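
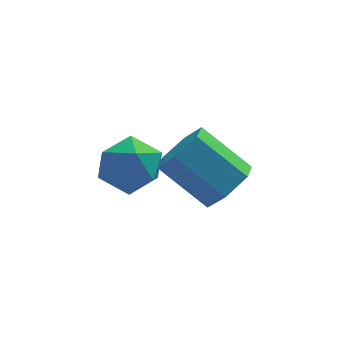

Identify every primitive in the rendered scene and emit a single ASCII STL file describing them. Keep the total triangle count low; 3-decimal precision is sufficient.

solid 
facet normal -0.650 0.546 -0.528
outer loop
vertex -1.244 0.337 -1.681
vertex -2.043 -0.167 -1.218
vertex -1.655 0.711 -0.788
endloop
endfacet
facet normal -0.051 0.912 -0.406
outer loop
vertex -1.244 0.337 -1.681
vertex -1.655 0.711 -0.788
vertex -0.612 0.708 -0.927
endloop
endfacet
facet normal 0.493 0.542 -0.680
outer loop
vertex -1.244 0.337 -1.681
vertex -0.612 0.708 -0.927
vertex -0.356 -0.172 -1.443
endloop
endfacet
facet normal 0.230 -0.054 -0.972
outer loop
vertex -1.244 0.337 -1.681
vertex -0.356 -0.172 -1.443
vertex -1.24 -0.713 -1.622
endloop
endfacet
facet normal -0.476 -0.051 -0.878
outer loop
vertex -1.244 0.337 -1.681
vertex -1.24 -0.713 -1.622
vertex -2.043 -0.167 -1.218
endloop
endfacet
facet normal 0.043 0.953 0.301
outer loop
vertex -0.612 0.708 -0.927
vertex -1.655 0.711 -0.788
vertex -1.02 0.433 0.002
endloop
endfacet
facet normal -0.928 0.359 0.103
outer loop
vertex -1.655 0.711 -0.788
vertex -2.043 -0.167 -1.218
vertex -1.904 -0.108 -0.177
endloop
endfacet
facet normal -0.646 -0.607 -0.463
outer loop
vertex -2.043 -0.167 -1.218
vertex -1.24 -0.713 -1.622
vertex -1.648 -0.988 -0.693
endloop
endfacet
facet normal 0.498 -0.611 -0.615
outer loop
vertex -1.24 -0.713 -1.622
vertex -0.356 -0.172 -1.443
vertex -0.605 -0.991 -0.832
endloop
endfacet
facet normal 0.925 0.353 -0.143
outer loop
vertex -0.356 -0.172 -1.443
vertex -0.612 0.708 -0.927
vertex -0.217 -0.113 -0.402
endloop
endfacet
facet normal -0.230 0.054 0.972
outer loop
vertex -1.016 -0.617 0.061
vertex -1.02 0.433 0.002
vertex -1.904 -0.108 -0.177
endloop
endfacet
facet normal -0.493 -0.542 0.680
outer loop
vertex -1.016 -0.617 0.061
vertex -1.904 -0.108 -0.177
vertex -1.648 -0.988 -0.693
endloop
endfacet
facet normal 0.051 -0.912 0.406
outer loop
vertex -1.016 -0.617 0.061
vertex -1.648 -0.988 -0.693
vertex -0.605 -0.991 -0.832
endloop
endfacet
facet normal 0.650 -0.546 0.528
outer loop
vertex -1.016 -0.617 0.061
vertex -0.605 -0.991 -0.832
vertex -0.217 -0.113 -0.402
endloop
endfacet
facet normal 0.476 0.051 0.878
outer loop
vertex -1.016 -0.617 0.061
vertex -0.217 -0.113 -0.402
vertex -1.02 0.433 0.002
endloop
endfacet
facet normal -0.498 0.611 0.615
outer loop
vertex -1.904 -0.108 -0.177
vertex -1.02 0.433 0.002
vertex -1.655 0.711 -0.788
endloop
endfacet
facet normal -0.925 -0.353 0.143
outer loop
vertex -1.648 -0.988 -0.693
vertex -1.904 -0.108 -0.177
vertex -2.043 -0.167 -1.218
endloop
endfacet
facet normal -0.043 -0.953 -0.301
outer loop
vertex -0.605 -0.991 -0.832
vertex -1.648 -0.988 -0.693
vertex -1.24 -0.713 -1.622
endloop
endfacet
facet normal 0.928 -0.359 -0.103
outer loop
vertex -0.217 -0.113 -0.402
vertex -0.605 -0.991 -0.832
vertex -0.356 -0.172 -1.443
endloop
endfacet
facet normal 0.646 0.607 0.463
outer loop
vertex -1.02 0.433 0.002
vertex -0.217 -0.113 -0.402
vertex -0.612 0.708 -0.927
endloop
endfacet
facet normal 0.655 -0.437 -0.616
outer loop
vertex 2.849 2.239 -3.361
vertex 2.098 1.771 -3.827
vertex 2.4 2.67 -4.144
endloop
endfacet
facet normal 0.608 0.789 0.086
outer loop
vertex 2.849 2.239 -3.361
vertex 2.4 2.67 -4.144
vertex 1.473 3.157 -2.067
endloop
endfacet
facet normal 0.608 0.789 0.086
outer loop
vertex 1.473 3.157 -2.067
vertex 2.4 2.67 -4.144
vertex 1.025 3.588 -2.849
endloop
endfacet
facet normal -0.655 0.437 0.616
outer loop
vertex 1.473 3.157 -2.067
vertex 1.025 3.588 -2.849
vertex 0.722 2.689 -2.533
endloop
endfacet
facet normal 0.655 -0.437 -0.616
outer loop
vertex 2.4 2.67 -4.144
vertex 2.098 1.771 -3.827
vertex 1.649 2.202 -4.61
endloop
endfacet
facet normal -0.085 0.768 -0.635
outer loop
vertex 2.4 2.67 -4.144
vertex 1.649 2.202 -4.61
vertex 1.025 3.588 -2.849
endloop
endfacet
facet normal -0.083 0.768 -0.634
outer loop
vertex 1.025 3.588 -2.849
vertex 1.649 2.202 -4.61
vertex 0.274 3.121 -3.316
endloop
endfacet
facet normal -0.655 0.437 0.616
outer loop
vertex 1.025 3.588 -2.849
vertex 0.274 3.121 -3.316
vertex 0.722 2.689 -2.533
endloop
endfacet
facet normal 0.655 -0.437 -0.616
outer loop
vertex 1.649 2.202 -4.61
vertex 2.098 1.771 -3.827
vertex 1.347 1.303 -4.293
endloop
endfacet
facet normal -0.693 -0.021 -0.721
outer loop
vertex 1.649 2.202 -4.61
vertex 1.347 1.303 -4.293
vertex 0.274 3.121 -3.316
endloop
endfacet
facet normal -0.692 -0.021 -0.721
outer loop
vertex 0.274 3.121 -3.316
vertex 1.347 1.303 -4.293
vertex -0.029 2.221 -2.999
endloop
endfacet
facet normal -0.655 0.438 0.616
outer loop
vertex 0.274 3.121 -3.316
vertex -0.029 2.221 -2.999
vertex 0.722 2.689 -2.533
endloop
endfacet
facet normal 0.655 -0.437 -0.616
outer loop
vertex 1.347 1.303 -4.293
vertex 2.098 1.771 -3.827
vertex 1.795 0.872 -3.511
endloop
endfacet
facet normal -0.608 -0.789 -0.087
outer loop
vertex 1.347 1.303 -4.293
vertex 1.795 0.872 -3.511
vertex -0.029 2.221 -2.999
endloop
endfacet
facet normal -0.608 -0.789 -0.086
outer loop
vertex -0.029 2.221 -2.999
vertex 1.795 0.872 -3.511
vertex 0.42 1.79 -2.216
endloop
endfacet
facet normal -0.655 0.437 0.616
outer loop
vertex -0.029 2.221 -2.999
vertex 0.42 1.79 -2.216
vertex 0.722 2.689 -2.533
endloop
endfacet
facet normal 0.655 -0.437 -0.616
outer loop
vertex 1.795 0.872 -3.511
vertex 2.098 1.771 -3.827
vertex 2.546 1.339 -3.044
endloop
endfacet
facet normal 0.084 -0.769 0.634
outer loop
vertex 1.795 0.872 -3.511
vertex 2.546 1.339 -3.044
vertex 0.42 1.79 -2.216
endloop
endfacet
facet normal 0.084 -0.768 0.635
outer loop
vertex 0.42 1.79 -2.216
vertex 2.546 1.339 -3.044
vertex 1.171 2.258 -1.75
endloop
endfacet
facet normal -0.655 0.437 0.616
outer loop
vertex 0.42 1.79 -2.216
vertex 1.171 2.258 -1.75
vertex 0.722 2.689 -2.533
endloop
endfacet
facet normal 0.655 -0.438 -0.616
outer loop
vertex 2.546 1.339 -3.044
vertex 2.098 1.771 -3.827
vertex 2.849 2.239 -3.361
endloop
endfacet
facet normal 0.693 0.021 0.721
outer loop
vertex 2.546 1.339 -3.044
vertex 2.849 2.239 -3.361
vertex 1.171 2.258 -1.75
endloop
endfacet
facet normal 0.693 0.022 0.721
outer loop
vertex 1.171 2.258 -1.75
vertex 2.849 2.239 -3.361
vertex 1.473 3.157 -2.067
endloop
endfacet
facet normal -0.655 0.437 0.616
outer loop
vertex 1.171 2.258 -1.75
vertex 1.473 3.157 -2.067
vertex 0.722 2.689 -2.533
endloop
endfacet

endsolid


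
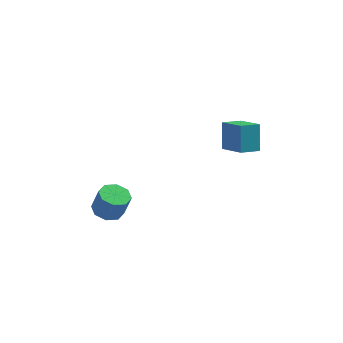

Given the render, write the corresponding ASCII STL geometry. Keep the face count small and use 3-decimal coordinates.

solid 
facet normal -0.305 0.116 -0.945
outer loop
vertex -2.547 0.169 -2.956
vertex -3.398 0.027 -2.699
vertex -2.871 0.751 -2.78
endloop
endfacet
facet normal 0.828 0.522 -0.203
outer loop
vertex -2.547 0.169 -2.956
vertex -2.871 0.751 -2.78
vertex -2.091 -0.004 -1.537
endloop
endfacet
facet normal 0.829 0.521 -0.204
outer loop
vertex -2.091 -0.004 -1.537
vertex -2.871 0.751 -2.78
vertex -2.414 0.578 -1.362
endloop
endfacet
facet normal 0.304 -0.116 0.946
outer loop
vertex -2.091 -0.004 -1.537
vertex -2.414 0.578 -1.362
vertex -2.942 -0.147 -1.281
endloop
endfacet
facet normal -0.305 0.116 -0.945
outer loop
vertex -2.871 0.751 -2.78
vertex -3.398 0.027 -2.699
vertex -3.503 0.909 -2.557
endloop
endfacet
facet normal 0.254 0.966 0.036
outer loop
vertex -2.871 0.751 -2.78
vertex -3.503 0.909 -2.557
vertex -2.414 0.578 -1.362
endloop
endfacet
facet normal 0.254 0.967 0.036
outer loop
vertex -2.414 0.578 -1.362
vertex -3.503 0.909 -2.557
vertex -3.047 0.736 -1.139
endloop
endfacet
facet normal 0.304 -0.116 0.946
outer loop
vertex -2.414 0.578 -1.362
vertex -3.047 0.736 -1.139
vertex -2.942 -0.147 -1.281
endloop
endfacet
facet normal -0.303 0.116 -0.946
outer loop
vertex -3.503 0.909 -2.557
vertex -3.398 0.027 -2.699
vertex -4.074 0.55 -2.418
endloop
endfacet
facet normal -0.470 0.845 0.254
outer loop
vertex -3.503 0.909 -2.557
vertex -4.074 0.55 -2.418
vertex -3.047 0.736 -1.139
endloop
endfacet
facet normal -0.469 0.846 0.254
outer loop
vertex -3.047 0.736 -1.139
vertex -4.074 0.55 -2.418
vertex -3.618 0.377 -0.999
endloop
endfacet
facet normal 0.305 -0.116 0.945
outer loop
vertex -3.047 0.736 -1.139
vertex -3.618 0.377 -0.999
vertex -2.942 -0.147 -1.281
endloop
endfacet
facet normal -0.304 0.115 -0.946
outer loop
vertex -4.074 0.55 -2.418
vertex -3.398 0.027 -2.699
vertex -4.249 -0.116 -2.443
endloop
endfacet
facet normal -0.918 0.229 0.323
outer loop
vertex -4.074 0.55 -2.418
vertex -4.249 -0.116 -2.443
vertex -3.618 0.377 -0.999
endloop
endfacet
facet normal -0.918 0.229 0.323
outer loop
vertex -3.618 0.377 -0.999
vertex -4.249 -0.116 -2.443
vertex -3.793 -0.289 -1.024
endloop
endfacet
facet normal 0.305 -0.116 0.945
outer loop
vertex -3.618 0.377 -0.999
vertex -3.793 -0.289 -1.024
vertex -2.942 -0.147 -1.281
endloop
endfacet
facet normal -0.304 0.116 -0.946
outer loop
vertex -4.249 -0.116 -2.443
vertex -3.398 0.027 -2.699
vertex -3.926 -0.698 -2.618
endloop
endfacet
facet normal -0.829 -0.521 0.203
outer loop
vertex -4.249 -0.116 -2.443
vertex -3.926 -0.698 -2.618
vertex -3.793 -0.289 -1.024
endloop
endfacet
facet normal -0.828 -0.522 0.203
outer loop
vertex -3.793 -0.289 -1.024
vertex -3.926 -0.698 -2.618
vertex -3.469 -0.871 -1.2
endloop
endfacet
facet normal 0.305 -0.116 0.945
outer loop
vertex -3.793 -0.289 -1.024
vertex -3.469 -0.871 -1.2
vertex -2.942 -0.147 -1.281
endloop
endfacet
facet normal -0.304 0.116 -0.946
outer loop
vertex -3.926 -0.698 -2.618
vertex -3.398 0.027 -2.699
vertex -3.293 -0.856 -2.841
endloop
endfacet
facet normal -0.254 -0.967 -0.036
outer loop
vertex -3.926 -0.698 -2.618
vertex -3.293 -0.856 -2.841
vertex -3.469 -0.871 -1.2
endloop
endfacet
facet normal -0.254 -0.966 -0.036
outer loop
vertex -3.469 -0.871 -1.2
vertex -3.293 -0.856 -2.841
vertex -2.837 -1.029 -1.423
endloop
endfacet
facet normal 0.305 -0.116 0.945
outer loop
vertex -3.469 -0.871 -1.2
vertex -2.837 -1.029 -1.423
vertex -2.942 -0.147 -1.281
endloop
endfacet
facet normal -0.305 0.116 -0.945
outer loop
vertex -3.293 -0.856 -2.841
vertex -3.398 0.027 -2.699
vertex -2.722 -0.497 -2.981
endloop
endfacet
facet normal 0.469 -0.846 -0.254
outer loop
vertex -3.293 -0.856 -2.841
vertex -2.722 -0.497 -2.981
vertex -2.837 -1.029 -1.423
endloop
endfacet
facet normal 0.470 -0.845 -0.254
outer loop
vertex -2.837 -1.029 -1.423
vertex -2.722 -0.497 -2.981
vertex -2.266 -0.67 -1.562
endloop
endfacet
facet normal 0.303 -0.116 0.946
outer loop
vertex -2.837 -1.029 -1.423
vertex -2.266 -0.67 -1.562
vertex -2.942 -0.147 -1.281
endloop
endfacet
facet normal -0.305 0.116 -0.945
outer loop
vertex -2.722 -0.497 -2.981
vertex -3.398 0.027 -2.699
vertex -2.547 0.169 -2.956
endloop
endfacet
facet normal 0.918 -0.229 -0.323
outer loop
vertex -2.722 -0.497 -2.981
vertex -2.547 0.169 -2.956
vertex -2.266 -0.67 -1.562
endloop
endfacet
facet normal 0.918 -0.229 -0.323
outer loop
vertex -2.266 -0.67 -1.562
vertex -2.547 0.169 -2.956
vertex -2.091 -0.004 -1.537
endloop
endfacet
facet normal 0.304 -0.115 0.946
outer loop
vertex -2.266 -0.67 -1.562
vertex -2.091 -0.004 -1.537
vertex -2.942 -0.147 -1.281
endloop
endfacet
facet normal -0.731 -0.641 0.235
outer loop
vertex 3.453 0.833 4.288
vertex 2.315 1.905 3.673
vertex 3.596 0.112 2.766
endloop
endfacet
facet normal 0.678 -0.638 0.366
outer loop
vertex 4.465 0.875 2.487
vertex 3.453 0.833 4.288
vertex 3.596 0.112 2.766
endloop
endfacet
facet normal -0.731 -0.641 0.235
outer loop
vertex 3.596 0.112 2.766
vertex 2.315 1.905 3.673
vertex 2.458 1.184 2.151
endloop
endfacet
facet normal 0.085 -0.426 -0.901
outer loop
vertex 2.458 1.184 2.151
vertex 4.465 0.875 2.487
vertex 3.596 0.112 2.766
endloop
endfacet
facet normal -0.085 0.426 0.901
outer loop
vertex 3.453 0.833 4.288
vertex 3.184 2.668 3.394
vertex 2.315 1.905 3.673
endloop
endfacet
facet normal 0.678 -0.638 0.366
outer loop
vertex 4.322 1.596 4.009
vertex 3.453 0.833 4.288
vertex 4.465 0.875 2.487
endloop
endfacet
facet normal -0.085 0.426 0.901
outer loop
vertex 4.322 1.596 4.009
vertex 3.184 2.668 3.394
vertex 3.453 0.833 4.288
endloop
endfacet
facet normal -0.678 0.638 -0.366
outer loop
vertex 2.315 1.905 3.673
vertex 3.184 2.668 3.394
vertex 2.458 1.184 2.151
endloop
endfacet
facet normal 0.085 -0.426 -0.901
outer loop
vertex 3.327 1.947 1.872
vertex 4.465 0.875 2.487
vertex 2.458 1.184 2.151
endloop
endfacet
facet normal -0.678 0.638 -0.366
outer loop
vertex 2.458 1.184 2.151
vertex 3.184 2.668 3.394
vertex 3.327 1.947 1.872
endloop
endfacet
facet normal 0.731 0.641 -0.235
outer loop
vertex 3.327 1.947 1.872
vertex 4.322 1.596 4.009
vertex 4.465 0.875 2.487
endloop
endfacet
facet normal 0.731 0.641 -0.235
outer loop
vertex 3.184 2.668 3.394
vertex 4.322 1.596 4.009
vertex 3.327 1.947 1.872
endloop
endfacet

endsolid


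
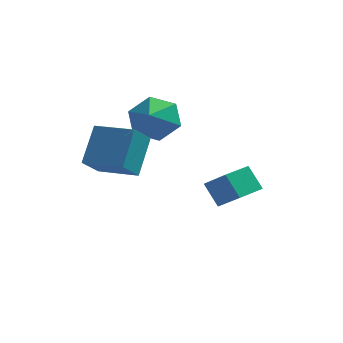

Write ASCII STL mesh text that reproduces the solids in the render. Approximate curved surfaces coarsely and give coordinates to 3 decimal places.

solid 
facet normal -0.611 -0.791 0.031
outer loop
vertex 2.684 -0.803 -0.551
vertex 2.105 -0.322 0.305
vertex 1.841 -0.187 -1.468
endloop
endfacet
facet normal 0.508 -0.422 -0.751
outer loop
vertex 2.575 0.762 -1.505
vertex 2.684 -0.803 -0.551
vertex 1.841 -0.187 -1.468
endloop
endfacet
facet normal -0.612 -0.790 0.031
outer loop
vertex 1.841 -0.187 -1.468
vertex 2.105 -0.322 0.305
vertex 1.262 0.295 -0.612
endloop
endfacet
facet normal -0.607 0.443 -0.660
outer loop
vertex 1.262 0.295 -0.612
vertex 2.575 0.762 -1.505
vertex 1.841 -0.187 -1.468
endloop
endfacet
facet normal 0.607 -0.444 0.660
outer loop
vertex 2.684 -0.803 -0.551
vertex 2.839 0.627 0.268
vertex 2.105 -0.322 0.305
endloop
endfacet
facet normal 0.508 -0.422 -0.751
outer loop
vertex 3.418 0.145 -0.588
vertex 2.684 -0.803 -0.551
vertex 2.575 0.762 -1.505
endloop
endfacet
facet normal 0.606 -0.444 0.660
outer loop
vertex 3.418 0.145 -0.588
vertex 2.839 0.627 0.268
vertex 2.684 -0.803 -0.551
endloop
endfacet
facet normal -0.508 0.422 0.751
outer loop
vertex 2.105 -0.322 0.305
vertex 2.839 0.627 0.268
vertex 1.262 0.295 -0.612
endloop
endfacet
facet normal -0.607 0.444 -0.660
outer loop
vertex 1.996 1.243 -0.649
vertex 2.575 0.762 -1.505
vertex 1.262 0.295 -0.612
endloop
endfacet
facet normal -0.508 0.423 0.751
outer loop
vertex 1.262 0.295 -0.612
vertex 2.839 0.627 0.268
vertex 1.996 1.243 -0.649
endloop
endfacet
facet normal 0.612 0.791 -0.030
outer loop
vertex 1.996 1.243 -0.649
vertex 3.418 0.145 -0.588
vertex 2.575 0.762 -1.505
endloop
endfacet
facet normal 0.612 0.790 -0.031
outer loop
vertex 2.839 0.627 0.268
vertex 3.418 0.145 -0.588
vertex 1.996 1.243 -0.649
endloop
endfacet
facet normal -0.935 0.328 -0.133
outer loop
vertex -2.508 -3.349 2.33
vertex -2.271 -2.185 3.533
vertex -2.095 -2.527 1.454
endloop
endfacet
facet normal -0.141 -0.688 -0.712
outer loop
vertex -0.589 -3.055 1.667
vertex -2.508 -3.349 2.33
vertex -2.095 -2.527 1.454
endloop
endfacet
facet normal -0.935 0.328 -0.133
outer loop
vertex -2.095 -2.527 1.454
vertex -2.271 -2.185 3.533
vertex -1.858 -1.364 2.657
endloop
endfacet
facet normal 0.324 0.647 -0.690
outer loop
vertex -1.858 -1.364 2.657
vertex -0.589 -3.055 1.667
vertex -2.095 -2.527 1.454
endloop
endfacet
facet normal -0.324 -0.647 0.690
outer loop
vertex -2.508 -3.349 2.33
vertex -0.765 -2.713 3.746
vertex -2.271 -2.185 3.533
endloop
endfacet
facet normal -0.140 -0.689 -0.711
outer loop
vertex -1.002 -3.876 2.543
vertex -2.508 -3.349 2.33
vertex -0.589 -3.055 1.667
endloop
endfacet
facet normal -0.324 -0.647 0.690
outer loop
vertex -1.002 -3.876 2.543
vertex -0.765 -2.713 3.746
vertex -2.508 -3.349 2.33
endloop
endfacet
facet normal 0.141 0.688 0.712
outer loop
vertex -2.271 -2.185 3.533
vertex -0.765 -2.713 3.746
vertex -1.858 -1.364 2.657
endloop
endfacet
facet normal 0.324 0.647 -0.690
outer loop
vertex -0.352 -1.891 2.87
vertex -0.589 -3.055 1.667
vertex -1.858 -1.364 2.657
endloop
endfacet
facet normal 0.140 0.688 0.712
outer loop
vertex -1.858 -1.364 2.657
vertex -0.765 -2.713 3.746
vertex -0.352 -1.891 2.87
endloop
endfacet
facet normal 0.935 -0.328 0.133
outer loop
vertex -0.352 -1.891 2.87
vertex -1.002 -3.876 2.543
vertex -0.589 -3.055 1.667
endloop
endfacet
facet normal 0.935 -0.328 0.133
outer loop
vertex -0.765 -2.713 3.746
vertex -1.002 -3.876 2.543
vertex -0.352 -1.891 2.87
endloop
endfacet
facet normal 0.031 0.813 -0.582
outer loop
vertex 0.374 0.637 2.177
vertex -0.621 0.818 2.376
vertex 0.108 1.223 2.981
endloop
endfacet
facet normal 0.768 -0.369 0.523
outer loop
vertex 0.374 0.637 2.177
vertex 0.108 1.223 2.981
vertex -0.659 -0.198 3.104
endloop
endfacet
facet normal 0.031 0.813 -0.582
outer loop
vertex 0.108 1.223 2.981
vertex -0.621 0.818 2.376
vertex -0.886 1.404 3.181
endloop
endfacet
facet normal 0.194 -0.020 0.981
outer loop
vertex 0.108 1.223 2.981
vertex -0.886 1.404 3.181
vertex -0.659 -0.198 3.104
endloop
endfacet
facet normal 0.031 0.813 -0.582
outer loop
vertex -0.886 1.404 3.181
vertex -0.621 0.818 2.376
vertex -1.615 0.999 2.576
endloop
endfacet
facet normal -0.593 -0.122 0.796
outer loop
vertex -0.886 1.404 3.181
vertex -1.615 0.999 2.576
vertex -0.659 -0.198 3.104
endloop
endfacet
facet normal 0.031 0.813 -0.582
outer loop
vertex -1.615 0.999 2.576
vertex -0.621 0.818 2.376
vertex -1.349 0.413 1.772
endloop
endfacet
facet normal -0.804 -0.575 0.153
outer loop
vertex -1.615 0.999 2.576
vertex -1.349 0.413 1.772
vertex -0.659 -0.198 3.104
endloop
endfacet
facet normal 0.031 0.813 -0.582
outer loop
vertex -1.349 0.413 1.772
vertex -0.621 0.818 2.376
vertex -0.355 0.232 1.572
endloop
endfacet
facet normal -0.230 -0.924 -0.305
outer loop
vertex -1.349 0.413 1.772
vertex -0.355 0.232 1.572
vertex -0.659 -0.198 3.104
endloop
endfacet
facet normal 0.031 0.813 -0.582
outer loop
vertex -0.355 0.232 1.572
vertex -0.621 0.818 2.376
vertex 0.374 0.637 2.177
endloop
endfacet
facet normal 0.557 -0.822 -0.120
outer loop
vertex -0.355 0.232 1.572
vertex 0.374 0.637 2.177
vertex -0.659 -0.198 3.104
endloop
endfacet

endsolid


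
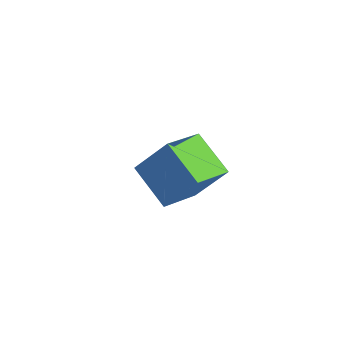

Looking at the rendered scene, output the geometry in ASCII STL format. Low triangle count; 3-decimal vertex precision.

solid 
facet normal 0.022 -0.856 -0.517
outer loop
vertex 0.339 0.816 -1.109
vertex -0.246 0.737 -1.003
vertex 0.017 1.021 -1.462
endloop
endfacet
facet normal 0.757 0.531 -0.382
outer loop
vertex 0.339 0.816 -1.109
vertex 0.017 1.021 -1.462
vertex -0.294 2.603 0.123
endloop
endfacet
facet normal 0.021 -0.856 -0.517
outer loop
vertex 0.017 1.021 -1.462
vertex -0.246 0.737 -1.003
vertex -0.504 1.013 -1.47
endloop
endfacet
facet normal -0.000 0.708 -0.706
outer loop
vertex 0.017 1.021 -1.462
vertex -0.504 1.013 -1.47
vertex -0.294 2.603 0.123
endloop
endfacet
facet normal 0.022 -0.855 -0.518
outer loop
vertex -0.504 1.013 -1.47
vertex -0.246 0.737 -1.003
vertex -0.83 0.797 -1.127
endloop
endfacet
facet normal -0.761 0.506 -0.405
outer loop
vertex -0.504 1.013 -1.47
vertex -0.83 0.797 -1.127
vertex -0.294 2.603 0.123
endloop
endfacet
facet normal 0.022 -0.855 -0.518
outer loop
vertex -0.83 0.797 -1.127
vertex -0.246 0.737 -1.003
vertex -0.717 0.536 -0.691
endloop
endfacet
facet normal -0.952 0.079 0.294
outer loop
vertex -0.83 0.797 -1.127
vertex -0.717 0.536 -0.691
vertex -0.294 2.603 0.123
endloop
endfacet
facet normal 0.023 -0.856 -0.517
outer loop
vertex -0.717 0.536 -0.691
vertex -0.246 0.737 -1.003
vertex -0.249 0.427 -0.49
endloop
endfacet
facet normal -0.431 -0.253 0.866
outer loop
vertex -0.717 0.536 -0.691
vertex -0.249 0.427 -0.49
vertex -0.294 2.603 0.123
endloop
endfacet
facet normal 0.021 -0.856 -0.517
outer loop
vertex -0.249 0.427 -0.49
vertex -0.246 0.737 -1.003
vertex 0.221 0.551 -0.676
endloop
endfacet
facet normal 0.411 -0.239 0.880
outer loop
vertex -0.249 0.427 -0.49
vertex 0.221 0.551 -0.676
vertex -0.294 2.603 0.123
endloop
endfacet
facet normal 0.022 -0.855 -0.518
outer loop
vertex 0.221 0.551 -0.676
vertex -0.246 0.737 -1.003
vertex 0.339 0.816 -1.109
endloop
endfacet
facet normal 0.940 0.110 0.323
outer loop
vertex 0.221 0.551 -0.676
vertex 0.339 0.816 -1.109
vertex -0.294 2.603 0.123
endloop
endfacet
facet normal -0.888 0.036 0.459
outer loop
vertex 3.491 -1.323 5.465
vertex 3.111 0.64 4.574
vertex 2.566 -2.281 3.752
endloop
endfacet
facet normal 0.174 -0.897 0.407
outer loop
vertex 4.509 -2.36 2.746
vertex 3.491 -1.323 5.465
vertex 2.566 -2.281 3.752
endloop
endfacet
facet normal -0.888 0.036 0.459
outer loop
vertex 2.566 -2.281 3.752
vertex 3.111 0.64 4.574
vertex 2.185 -0.317 2.86
endloop
endfacet
facet normal -0.427 -0.441 -0.789
outer loop
vertex 2.185 -0.317 2.86
vertex 4.509 -2.36 2.746
vertex 2.566 -2.281 3.752
endloop
endfacet
facet normal 0.427 0.441 0.790
outer loop
vertex 3.491 -1.323 5.465
vertex 5.054 0.561 3.568
vertex 3.111 0.64 4.574
endloop
endfacet
facet normal 0.173 -0.897 0.407
outer loop
vertex 5.435 -1.403 4.46
vertex 3.491 -1.323 5.465
vertex 4.509 -2.36 2.746
endloop
endfacet
facet normal 0.426 0.441 0.790
outer loop
vertex 5.435 -1.403 4.46
vertex 5.054 0.561 3.568
vertex 3.491 -1.323 5.465
endloop
endfacet
facet normal -0.174 0.897 -0.407
outer loop
vertex 3.111 0.64 4.574
vertex 5.054 0.561 3.568
vertex 2.185 -0.317 2.86
endloop
endfacet
facet normal -0.426 -0.441 -0.790
outer loop
vertex 4.129 -0.397 1.855
vertex 4.509 -2.36 2.746
vertex 2.185 -0.317 2.86
endloop
endfacet
facet normal -0.174 0.897 -0.408
outer loop
vertex 2.185 -0.317 2.86
vertex 5.054 0.561 3.568
vertex 4.129 -0.397 1.855
endloop
endfacet
facet normal 0.888 -0.037 -0.459
outer loop
vertex 4.129 -0.397 1.855
vertex 5.435 -1.403 4.46
vertex 4.509 -2.36 2.746
endloop
endfacet
facet normal 0.888 -0.036 -0.459
outer loop
vertex 5.054 0.561 3.568
vertex 5.435 -1.403 4.46
vertex 4.129 -0.397 1.855
endloop
endfacet

endsolid


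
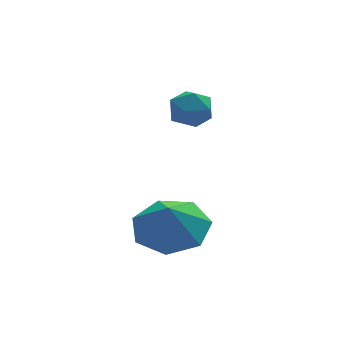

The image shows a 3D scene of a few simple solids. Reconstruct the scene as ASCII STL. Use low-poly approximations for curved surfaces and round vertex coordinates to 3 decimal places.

solid 
facet normal 0.026 0.998 -0.058
outer loop
vertex 2.946 2.949 2.526
vertex 2.245 2.971 2.588
vertex 2.65 2.994 3.164
endloop
endfacet
facet normal 0.624 0.744 0.237
outer loop
vertex 2.946 2.949 2.526
vertex 2.65 2.994 3.164
vertex 3.2 2.566 3.06
endloop
endfacet
facet normal 0.927 0.298 -0.228
outer loop
vertex 2.946 2.949 2.526
vertex 3.2 2.566 3.06
vertex 3.135 2.279 2.42
endloop
endfacet
facet normal 0.517 0.274 -0.811
outer loop
vertex 2.946 2.949 2.526
vertex 3.135 2.279 2.42
vertex 2.545 2.529 2.128
endloop
endfacet
facet normal -0.040 0.707 -0.706
outer loop
vertex 2.946 2.949 2.526
vertex 2.545 2.529 2.128
vertex 2.245 2.971 2.588
endloop
endfacet
facet normal 0.442 0.370 0.817
outer loop
vertex 3.2 2.566 3.06
vertex 2.65 2.994 3.164
vertex 2.655 2.351 3.452
endloop
endfacet
facet normal -0.526 0.780 0.339
outer loop
vertex 2.65 2.994 3.164
vertex 2.245 2.971 2.588
vertex 2.065 2.601 3.16
endloop
endfacet
facet normal -0.633 0.309 -0.710
outer loop
vertex 2.245 2.971 2.588
vertex 2.545 2.529 2.128
vertex 2.0 2.314 2.52
endloop
endfacet
facet normal 0.269 -0.392 -0.880
outer loop
vertex 2.545 2.529 2.128
vertex 3.135 2.279 2.42
vertex 2.55 1.886 2.416
endloop
endfacet
facet normal 0.933 -0.355 0.064
outer loop
vertex 3.135 2.279 2.42
vertex 3.2 2.566 3.06
vertex 2.955 1.909 2.992
endloop
endfacet
facet normal -0.517 -0.274 0.811
outer loop
vertex 2.254 1.931 3.054
vertex 2.655 2.351 3.452
vertex 2.065 2.601 3.16
endloop
endfacet
facet normal -0.927 -0.298 0.228
outer loop
vertex 2.254 1.931 3.054
vertex 2.065 2.601 3.16
vertex 2.0 2.314 2.52
endloop
endfacet
facet normal -0.624 -0.744 -0.237
outer loop
vertex 2.254 1.931 3.054
vertex 2.0 2.314 2.52
vertex 2.55 1.886 2.416
endloop
endfacet
facet normal -0.026 -0.998 0.058
outer loop
vertex 2.254 1.931 3.054
vertex 2.55 1.886 2.416
vertex 2.955 1.909 2.992
endloop
endfacet
facet normal 0.040 -0.707 0.706
outer loop
vertex 2.254 1.931 3.054
vertex 2.955 1.909 2.992
vertex 2.655 2.351 3.452
endloop
endfacet
facet normal -0.269 0.392 0.880
outer loop
vertex 2.065 2.601 3.16
vertex 2.655 2.351 3.452
vertex 2.65 2.994 3.164
endloop
endfacet
facet normal -0.933 0.355 -0.064
outer loop
vertex 2.0 2.314 2.52
vertex 2.065 2.601 3.16
vertex 2.245 2.971 2.588
endloop
endfacet
facet normal -0.442 -0.370 -0.817
outer loop
vertex 2.55 1.886 2.416
vertex 2.0 2.314 2.52
vertex 2.545 2.529 2.128
endloop
endfacet
facet normal 0.526 -0.780 -0.339
outer loop
vertex 2.955 1.909 2.992
vertex 2.55 1.886 2.416
vertex 3.135 2.279 2.42
endloop
endfacet
facet normal 0.633 -0.309 0.710
outer loop
vertex 2.655 2.351 3.452
vertex 2.955 1.909 2.992
vertex 3.2 2.566 3.06
endloop
endfacet
facet normal 0.181 0.307 -0.934
outer loop
vertex 1.86 0.132 0.672
vertex 1.043 -0.462 0.319
vertex 1.034 0.555 0.651
endloop
endfacet
facet normal 0.182 0.400 0.898
outer loop
vertex 1.86 0.132 0.672
vertex 1.034 0.555 0.651
vertex 0.857 -0.778 1.281
endloop
endfacet
facet normal 0.180 0.307 -0.935
outer loop
vertex 1.034 0.555 0.651
vertex 1.043 -0.462 0.319
vertex 0.215 0.213 0.381
endloop
endfacet
facet normal -0.440 0.431 0.788
outer loop
vertex 1.034 0.555 0.651
vertex 0.215 0.213 0.381
vertex 0.857 -0.778 1.281
endloop
endfacet
facet normal 0.181 0.307 -0.934
outer loop
vertex 0.215 0.213 0.381
vertex 1.043 -0.462 0.319
vertex 0.019 -0.638 0.063
endloop
endfacet
facet normal -0.825 -0.021 0.565
outer loop
vertex 0.215 0.213 0.381
vertex 0.019 -0.638 0.063
vertex 0.857 -0.778 1.281
endloop
endfacet
facet normal 0.181 0.307 -0.934
outer loop
vertex 0.019 -0.638 0.063
vertex 1.043 -0.462 0.319
vertex 0.594 -1.356 -0.062
endloop
endfacet
facet normal -0.681 -0.615 0.398
outer loop
vertex 0.019 -0.638 0.063
vertex 0.594 -1.356 -0.062
vertex 0.857 -0.778 1.281
endloop
endfacet
facet normal 0.181 0.307 -0.934
outer loop
vertex 0.594 -1.356 -0.062
vertex 1.043 -0.462 0.319
vertex 1.507 -1.401 0.1
endloop
endfacet
facet normal -0.118 -0.904 0.412
outer loop
vertex 0.594 -1.356 -0.062
vertex 1.507 -1.401 0.1
vertex 0.857 -0.778 1.281
endloop
endfacet
facet normal 0.180 0.307 -0.935
outer loop
vertex 1.507 -1.401 0.1
vertex 1.043 -0.462 0.319
vertex 2.071 -0.739 0.426
endloop
endfacet
facet normal 0.442 -0.670 0.597
outer loop
vertex 1.507 -1.401 0.1
vertex 2.071 -0.739 0.426
vertex 0.857 -0.778 1.281
endloop
endfacet
facet normal 0.180 0.308 -0.934
outer loop
vertex 2.071 -0.739 0.426
vertex 1.043 -0.462 0.319
vertex 1.86 0.132 0.672
endloop
endfacet
facet normal 0.575 -0.090 0.813
outer loop
vertex 2.071 -0.739 0.426
vertex 1.86 0.132 0.672
vertex 0.857 -0.778 1.281
endloop
endfacet

endsolid


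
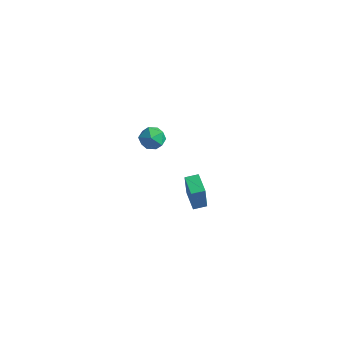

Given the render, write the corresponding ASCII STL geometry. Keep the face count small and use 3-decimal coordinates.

solid 
facet normal -0.761 0.627 0.169
outer loop
vertex -1.874 2.952 -2.867
vertex -1.331 3.586 -2.773
vertex -1.982 3.318 -4.708
endloop
endfacet
facet normal -0.647 -0.755 -0.112
outer loop
vertex -0.909 2.434 -4.947
vertex -1.874 2.952 -2.867
vertex -1.982 3.318 -4.708
endloop
endfacet
facet normal -0.761 0.627 0.169
outer loop
vertex -1.982 3.318 -4.708
vertex -1.331 3.586 -2.773
vertex -1.439 3.952 -4.614
endloop
endfacet
facet normal -0.058 0.195 -0.979
outer loop
vertex -1.439 3.952 -4.614
vertex -0.909 2.434 -4.947
vertex -1.982 3.318 -4.708
endloop
endfacet
facet normal 0.058 -0.195 0.979
outer loop
vertex -1.874 2.952 -2.867
vertex -0.258 2.702 -3.012
vertex -1.331 3.586 -2.773
endloop
endfacet
facet normal -0.647 -0.755 -0.112
outer loop
vertex -0.801 2.068 -3.106
vertex -1.874 2.952 -2.867
vertex -0.909 2.434 -4.947
endloop
endfacet
facet normal 0.058 -0.195 0.979
outer loop
vertex -0.801 2.068 -3.106
vertex -0.258 2.702 -3.012
vertex -1.874 2.952 -2.867
endloop
endfacet
facet normal 0.647 0.755 0.112
outer loop
vertex -1.331 3.586 -2.773
vertex -0.258 2.702 -3.012
vertex -1.439 3.952 -4.614
endloop
endfacet
facet normal -0.058 0.195 -0.979
outer loop
vertex -0.366 3.068 -4.853
vertex -0.909 2.434 -4.947
vertex -1.439 3.952 -4.614
endloop
endfacet
facet normal 0.647 0.755 0.112
outer loop
vertex -1.439 3.952 -4.614
vertex -0.258 2.702 -3.012
vertex -0.366 3.068 -4.853
endloop
endfacet
facet normal 0.761 -0.627 -0.169
outer loop
vertex -0.366 3.068 -4.853
vertex -0.801 2.068 -3.106
vertex -0.909 2.434 -4.947
endloop
endfacet
facet normal 0.761 -0.627 -0.169
outer loop
vertex -0.258 2.702 -3.012
vertex -0.801 2.068 -3.106
vertex -0.366 3.068 -4.853
endloop
endfacet
facet normal -0.651 0.521 0.553
outer loop
vertex -1.735 0.138 3.979
vertex -2.355 -0.428 3.782
vertex -1.863 -0.553 4.479
endloop
endfacet
facet normal 0.011 0.585 0.811
outer loop
vertex -1.735 0.138 3.979
vertex -1.863 -0.553 4.479
vertex -1.06 -0.302 4.287
endloop
endfacet
facet normal 0.423 0.856 0.296
outer loop
vertex -1.735 0.138 3.979
vertex -1.06 -0.302 4.287
vertex -1.057 -0.022 3.472
endloop
endfacet
facet normal 0.016 0.960 -0.281
outer loop
vertex -1.735 0.138 3.979
vertex -1.057 -0.022 3.472
vertex -1.857 -0.1 3.16
endloop
endfacet
facet normal -0.648 0.752 -0.122
outer loop
vertex -1.735 0.138 3.979
vertex -1.857 -0.1 3.16
vertex -2.355 -0.428 3.782
endloop
endfacet
facet normal 0.252 -0.069 0.965
outer loop
vertex -1.06 -0.302 4.287
vertex -1.863 -0.553 4.479
vertex -1.263 -1.14 4.28
endloop
endfacet
facet normal -0.819 -0.174 0.547
outer loop
vertex -1.863 -0.553 4.479
vertex -2.355 -0.428 3.782
vertex -2.063 -1.218 3.968
endloop
endfacet
facet normal -0.814 0.202 -0.545
outer loop
vertex -2.355 -0.428 3.782
vertex -1.857 -0.1 3.16
vertex -2.06 -0.938 3.153
endloop
endfacet
facet normal 0.260 0.538 -0.802
outer loop
vertex -1.857 -0.1 3.16
vertex -1.057 -0.022 3.472
vertex -1.257 -0.687 2.961
endloop
endfacet
facet normal 0.920 0.371 0.131
outer loop
vertex -1.057 -0.022 3.472
vertex -1.06 -0.302 4.287
vertex -0.765 -0.812 3.658
endloop
endfacet
facet normal -0.016 -0.960 0.281
outer loop
vertex -1.385 -1.378 3.461
vertex -1.263 -1.14 4.28
vertex -2.063 -1.218 3.968
endloop
endfacet
facet normal -0.423 -0.856 -0.296
outer loop
vertex -1.385 -1.378 3.461
vertex -2.063 -1.218 3.968
vertex -2.06 -0.938 3.153
endloop
endfacet
facet normal -0.011 -0.585 -0.811
outer loop
vertex -1.385 -1.378 3.461
vertex -2.06 -0.938 3.153
vertex -1.257 -0.687 2.961
endloop
endfacet
facet normal 0.651 -0.521 -0.553
outer loop
vertex -1.385 -1.378 3.461
vertex -1.257 -0.687 2.961
vertex -0.765 -0.812 3.658
endloop
endfacet
facet normal 0.648 -0.752 0.122
outer loop
vertex -1.385 -1.378 3.461
vertex -0.765 -0.812 3.658
vertex -1.263 -1.14 4.28
endloop
endfacet
facet normal -0.260 -0.538 0.802
outer loop
vertex -2.063 -1.218 3.968
vertex -1.263 -1.14 4.28
vertex -1.863 -0.553 4.479
endloop
endfacet
facet normal -0.920 -0.371 -0.131
outer loop
vertex -2.06 -0.938 3.153
vertex -2.063 -1.218 3.968
vertex -2.355 -0.428 3.782
endloop
endfacet
facet normal -0.252 0.069 -0.965
outer loop
vertex -1.257 -0.687 2.961
vertex -2.06 -0.938 3.153
vertex -1.857 -0.1 3.16
endloop
endfacet
facet normal 0.819 0.174 -0.547
outer loop
vertex -0.765 -0.812 3.658
vertex -1.257 -0.687 2.961
vertex -1.057 -0.022 3.472
endloop
endfacet
facet normal 0.814 -0.202 0.545
outer loop
vertex -1.263 -1.14 4.28
vertex -0.765 -0.812 3.658
vertex -1.06 -0.302 4.287
endloop
endfacet

endsolid


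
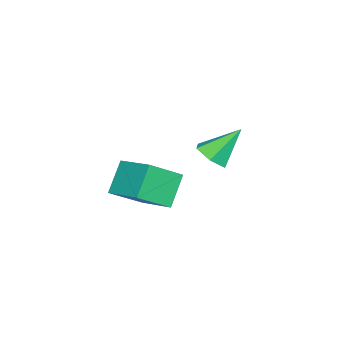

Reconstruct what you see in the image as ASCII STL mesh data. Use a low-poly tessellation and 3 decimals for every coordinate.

solid 
facet normal -0.657 0.045 0.753
outer loop
vertex -2.441 -4.577 -0.292
vertex -1.457 -2.782 0.459
vertex -3.618 -3.474 -1.386
endloop
endfacet
facet normal -0.452 -0.823 -0.344
outer loop
vertex -2.403 -3.558 -2.779
vertex -2.441 -4.577 -0.292
vertex -3.618 -3.474 -1.386
endloop
endfacet
facet normal -0.657 0.045 0.753
outer loop
vertex -3.618 -3.474 -1.386
vertex -1.457 -2.782 0.459
vertex -2.635 -1.679 -0.636
endloop
endfacet
facet normal -0.604 0.565 -0.561
outer loop
vertex -2.635 -1.679 -0.636
vertex -2.403 -3.558 -2.779
vertex -3.618 -3.474 -1.386
endloop
endfacet
facet normal 0.604 -0.566 0.561
outer loop
vertex -2.441 -4.577 -0.292
vertex -0.242 -2.866 -0.934
vertex -1.457 -2.782 0.459
endloop
endfacet
facet normal -0.451 -0.823 -0.344
outer loop
vertex -1.225 -4.661 -1.684
vertex -2.441 -4.577 -0.292
vertex -2.403 -3.558 -2.779
endloop
endfacet
facet normal 0.604 -0.565 0.562
outer loop
vertex -1.225 -4.661 -1.684
vertex -0.242 -2.866 -0.934
vertex -2.441 -4.577 -0.292
endloop
endfacet
facet normal 0.451 0.823 0.344
outer loop
vertex -1.457 -2.782 0.459
vertex -0.242 -2.866 -0.934
vertex -2.635 -1.679 -0.636
endloop
endfacet
facet normal -0.604 0.566 -0.562
outer loop
vertex -1.419 -1.763 -2.028
vertex -2.403 -3.558 -2.779
vertex -2.635 -1.679 -0.636
endloop
endfacet
facet normal 0.451 0.823 0.345
outer loop
vertex -2.635 -1.679 -0.636
vertex -0.242 -2.866 -0.934
vertex -1.419 -1.763 -2.028
endloop
endfacet
facet normal 0.657 -0.045 -0.753
outer loop
vertex -1.419 -1.763 -2.028
vertex -1.225 -4.661 -1.684
vertex -2.403 -3.558 -2.779
endloop
endfacet
facet normal 0.657 -0.045 -0.753
outer loop
vertex -0.242 -2.866 -0.934
vertex -1.225 -4.661 -1.684
vertex -1.419 -1.763 -2.028
endloop
endfacet
facet normal 0.410 -0.535 -0.739
outer loop
vertex 0.88 0.316 3.621
vertex 0.438 0.805 3.022
vertex 1.248 1.056 3.29
endloop
endfacet
facet normal 0.598 0.060 0.800
outer loop
vertex 0.88 0.316 3.621
vertex 1.248 1.056 3.29
vertex -0.338 1.815 4.418
endloop
endfacet
facet normal 0.410 -0.535 -0.739
outer loop
vertex 1.248 1.056 3.29
vertex 0.438 0.805 3.022
vertex 0.806 1.544 2.691
endloop
endfacet
facet normal 0.553 0.797 0.241
outer loop
vertex 1.248 1.056 3.29
vertex 0.806 1.544 2.691
vertex -0.338 1.815 4.418
endloop
endfacet
facet normal 0.410 -0.535 -0.739
outer loop
vertex 0.806 1.544 2.691
vertex 0.438 0.805 3.022
vertex -0.004 1.293 2.423
endloop
endfacet
facet normal -0.199 0.939 -0.279
outer loop
vertex 0.806 1.544 2.691
vertex -0.004 1.293 2.423
vertex -0.338 1.815 4.418
endloop
endfacet
facet normal 0.410 -0.535 -0.739
outer loop
vertex -0.004 1.293 2.423
vertex 0.438 0.805 3.022
vertex -0.373 0.553 2.754
endloop
endfacet
facet normal -0.907 0.344 -0.242
outer loop
vertex -0.004 1.293 2.423
vertex -0.373 0.553 2.754
vertex -0.338 1.815 4.418
endloop
endfacet
facet normal 0.410 -0.535 -0.739
outer loop
vertex -0.373 0.553 2.754
vertex 0.438 0.805 3.022
vertex 0.069 0.065 3.353
endloop
endfacet
facet normal -0.863 -0.393 0.316
outer loop
vertex -0.373 0.553 2.754
vertex 0.069 0.065 3.353
vertex -0.338 1.815 4.418
endloop
endfacet
facet normal 0.410 -0.535 -0.739
outer loop
vertex 0.069 0.065 3.353
vertex 0.438 0.805 3.022
vertex 0.88 0.316 3.621
endloop
endfacet
facet normal -0.111 -0.535 0.837
outer loop
vertex 0.069 0.065 3.353
vertex 0.88 0.316 3.621
vertex -0.338 1.815 4.418
endloop
endfacet

endsolid


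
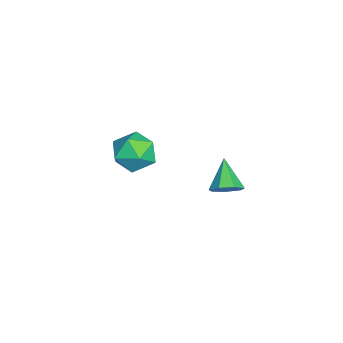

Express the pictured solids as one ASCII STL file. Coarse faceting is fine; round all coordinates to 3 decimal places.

solid 
facet normal -0.165 0.983 0.077
outer loop
vertex -2.091 -1.088 -1.197
vertex -2.977 -1.249 -1.035
vertex -2.385 -1.204 -0.339
endloop
endfacet
facet normal 0.498 0.820 0.282
outer loop
vertex -2.091 -1.088 -1.197
vertex -2.385 -1.204 -0.339
vertex -1.6 -1.588 -0.609
endloop
endfacet
facet normal 0.825 0.499 -0.265
outer loop
vertex -2.091 -1.088 -1.197
vertex -1.6 -1.588 -0.609
vertex -1.707 -1.87 -1.473
endloop
endfacet
facet normal 0.364 0.464 -0.808
outer loop
vertex -2.091 -1.088 -1.197
vertex -1.707 -1.87 -1.473
vertex -2.557 -1.661 -1.736
endloop
endfacet
facet normal -0.248 0.763 -0.597
outer loop
vertex -2.091 -1.088 -1.197
vertex -2.557 -1.661 -1.736
vertex -2.977 -1.249 -1.035
endloop
endfacet
facet normal 0.454 0.351 0.819
outer loop
vertex -1.6 -1.588 -0.609
vertex -2.385 -1.204 -0.339
vertex -2.183 -2.059 -0.084
endloop
endfacet
facet normal -0.620 0.615 0.487
outer loop
vertex -2.385 -1.204 -0.339
vertex -2.977 -1.249 -1.035
vertex -3.033 -1.85 -0.347
endloop
endfacet
facet normal -0.754 0.259 -0.604
outer loop
vertex -2.977 -1.249 -1.035
vertex -2.557 -1.661 -1.736
vertex -3.14 -2.132 -1.211
endloop
endfacet
facet normal 0.237 -0.226 -0.945
outer loop
vertex -2.557 -1.661 -1.736
vertex -1.707 -1.87 -1.473
vertex -2.355 -2.516 -1.481
endloop
endfacet
facet normal 0.983 -0.168 -0.067
outer loop
vertex -1.707 -1.87 -1.473
vertex -1.6 -1.588 -0.609
vertex -1.763 -2.471 -0.785
endloop
endfacet
facet normal -0.364 -0.464 0.808
outer loop
vertex -2.649 -2.632 -0.623
vertex -2.183 -2.059 -0.084
vertex -3.033 -1.85 -0.347
endloop
endfacet
facet normal -0.825 -0.499 0.265
outer loop
vertex -2.649 -2.632 -0.623
vertex -3.033 -1.85 -0.347
vertex -3.14 -2.132 -1.211
endloop
endfacet
facet normal -0.498 -0.820 -0.282
outer loop
vertex -2.649 -2.632 -0.623
vertex -3.14 -2.132 -1.211
vertex -2.355 -2.516 -1.481
endloop
endfacet
facet normal 0.165 -0.983 -0.077
outer loop
vertex -2.649 -2.632 -0.623
vertex -2.355 -2.516 -1.481
vertex -1.763 -2.471 -0.785
endloop
endfacet
facet normal 0.248 -0.763 0.597
outer loop
vertex -2.649 -2.632 -0.623
vertex -1.763 -2.471 -0.785
vertex -2.183 -2.059 -0.084
endloop
endfacet
facet normal -0.237 0.226 0.945
outer loop
vertex -3.033 -1.85 -0.347
vertex -2.183 -2.059 -0.084
vertex -2.385 -1.204 -0.339
endloop
endfacet
facet normal -0.983 0.168 0.067
outer loop
vertex -3.14 -2.132 -1.211
vertex -3.033 -1.85 -0.347
vertex -2.977 -1.249 -1.035
endloop
endfacet
facet normal -0.454 -0.351 -0.819
outer loop
vertex -2.355 -2.516 -1.481
vertex -3.14 -2.132 -1.211
vertex -2.557 -1.661 -1.736
endloop
endfacet
facet normal 0.620 -0.615 -0.487
outer loop
vertex -1.763 -2.471 -0.785
vertex -2.355 -2.516 -1.481
vertex -1.707 -1.87 -1.473
endloop
endfacet
facet normal 0.754 -0.259 0.604
outer loop
vertex -2.183 -2.059 -0.084
vertex -1.763 -2.471 -0.785
vertex -1.6 -1.588 -0.609
endloop
endfacet
facet normal 0.754 0.122 -0.645
outer loop
vertex 2.479 1.392 1.63
vertex 2.104 1.616 1.234
vertex 2.413 1.899 1.649
endloop
endfacet
facet normal 0.291 0.002 0.957
outer loop
vertex 2.479 1.392 1.63
vertex 2.413 1.899 1.649
vertex 1.176 1.464 2.026
endloop
endfacet
facet normal 0.754 0.122 -0.645
outer loop
vertex 2.413 1.899 1.649
vertex 2.104 1.616 1.234
vertex 2.114 2.193 1.355
endloop
endfacet
facet normal -0.025 0.694 0.719
outer loop
vertex 2.413 1.899 1.649
vertex 2.114 2.193 1.355
vertex 1.176 1.464 2.026
endloop
endfacet
facet normal 0.754 0.122 -0.646
outer loop
vertex 2.114 2.193 1.355
vertex 2.104 1.616 1.234
vertex 1.807 2.052 0.97
endloop
endfacet
facet normal -0.547 0.826 0.133
outer loop
vertex 2.114 2.193 1.355
vertex 1.807 2.052 0.97
vertex 1.176 1.464 2.026
endloop
endfacet
facet normal 0.755 0.125 -0.644
outer loop
vertex 1.807 2.052 0.97
vertex 2.104 1.616 1.234
vertex 1.725 1.583 0.783
endloop
endfacet
facet normal -0.883 0.299 -0.362
outer loop
vertex 1.807 2.052 0.97
vertex 1.725 1.583 0.783
vertex 1.176 1.464 2.026
endloop
endfacet
facet normal 0.755 0.123 -0.644
outer loop
vertex 1.725 1.583 0.783
vertex 2.104 1.616 1.234
vertex 1.928 1.138 0.936
endloop
endfacet
facet normal -0.779 -0.490 -0.391
outer loop
vertex 1.725 1.583 0.783
vertex 1.928 1.138 0.936
vertex 1.176 1.464 2.026
endloop
endfacet
facet normal 0.755 0.123 -0.644
outer loop
vertex 1.928 1.138 0.936
vertex 2.104 1.616 1.234
vertex 2.263 1.053 1.313
endloop
endfacet
facet normal -0.315 -0.947 0.066
outer loop
vertex 1.928 1.138 0.936
vertex 2.263 1.053 1.313
vertex 1.176 1.464 2.026
endloop
endfacet
facet normal 0.754 0.123 -0.645
outer loop
vertex 2.263 1.053 1.313
vertex 2.104 1.616 1.234
vertex 2.479 1.392 1.63
endloop
endfacet
facet normal 0.163 -0.727 0.667
outer loop
vertex 2.263 1.053 1.313
vertex 2.479 1.392 1.63
vertex 1.176 1.464 2.026
endloop
endfacet

endsolid


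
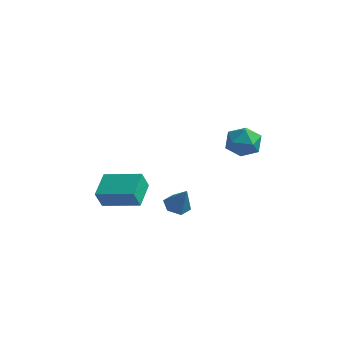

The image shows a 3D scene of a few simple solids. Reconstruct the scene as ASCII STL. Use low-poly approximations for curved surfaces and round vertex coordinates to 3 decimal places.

solid 
facet normal -0.966 -0.134 -0.221
outer loop
vertex -4.379 -2.098 -3.405
vertex -4.722 -0.525 -2.858
vertex -4.194 -1.689 -4.464
endloop
endfacet
facet normal 0.202 -0.925 -0.322
outer loop
vertex -2.078 -1.395 -3.982
vertex -4.379 -2.098 -3.405
vertex -4.194 -1.689 -4.464
endloop
endfacet
facet normal -0.966 -0.134 -0.221
outer loop
vertex -4.194 -1.689 -4.464
vertex -4.722 -0.525 -2.858
vertex -4.537 -0.116 -3.917
endloop
endfacet
facet normal 0.160 0.355 -0.921
outer loop
vertex -4.537 -0.116 -3.917
vertex -2.078 -1.395 -3.982
vertex -4.194 -1.689 -4.464
endloop
endfacet
facet normal -0.160 -0.355 0.921
outer loop
vertex -4.379 -2.098 -3.405
vertex -2.606 -0.231 -2.376
vertex -4.722 -0.525 -2.858
endloop
endfacet
facet normal 0.202 -0.925 -0.322
outer loop
vertex -2.263 -1.804 -2.923
vertex -4.379 -2.098 -3.405
vertex -2.078 -1.395 -3.982
endloop
endfacet
facet normal -0.160 -0.355 0.921
outer loop
vertex -2.263 -1.804 -2.923
vertex -2.606 -0.231 -2.376
vertex -4.379 -2.098 -3.405
endloop
endfacet
facet normal -0.202 0.925 0.322
outer loop
vertex -4.722 -0.525 -2.858
vertex -2.606 -0.231 -2.376
vertex -4.537 -0.116 -3.917
endloop
endfacet
facet normal 0.160 0.355 -0.921
outer loop
vertex -2.421 0.178 -3.435
vertex -2.078 -1.395 -3.982
vertex -4.537 -0.116 -3.917
endloop
endfacet
facet normal -0.202 0.925 0.322
outer loop
vertex -4.537 -0.116 -3.917
vertex -2.606 -0.231 -2.376
vertex -2.421 0.178 -3.435
endloop
endfacet
facet normal 0.966 0.134 0.221
outer loop
vertex -2.421 0.178 -3.435
vertex -2.263 -1.804 -2.923
vertex -2.078 -1.395 -3.982
endloop
endfacet
facet normal 0.966 0.134 0.221
outer loop
vertex -2.606 -0.231 -2.376
vertex -2.263 -1.804 -2.923
vertex -2.421 0.178 -3.435
endloop
endfacet
facet normal 0.311 0.918 0.245
outer loop
vertex 3.25 0.931 1.067
vertex 2.823 0.824 2.011
vertex 3.81 0.533 1.849
endloop
endfacet
facet normal 0.754 0.617 -0.226
outer loop
vertex 3.25 0.931 1.067
vertex 3.81 0.533 1.849
vertex 3.87 0.112 0.9
endloop
endfacet
facet normal 0.377 0.450 -0.809
outer loop
vertex 3.25 0.931 1.067
vertex 3.87 0.112 0.9
vertex 2.92 0.142 0.474
endloop
endfacet
facet normal -0.300 0.650 -0.698
outer loop
vertex 3.25 0.931 1.067
vertex 2.92 0.142 0.474
vertex 2.274 0.582 1.161
endloop
endfacet
facet normal -0.340 0.939 -0.048
outer loop
vertex 3.25 0.931 1.067
vertex 2.274 0.582 1.161
vertex 2.823 0.824 2.011
endloop
endfacet
facet normal 0.998 0.009 0.059
outer loop
vertex 3.87 0.112 0.9
vertex 3.81 0.533 1.849
vertex 3.826 -0.502 1.739
endloop
endfacet
facet normal 0.281 0.498 0.820
outer loop
vertex 3.81 0.533 1.849
vertex 2.823 0.824 2.011
vertex 3.18 -0.062 2.426
endloop
endfacet
facet normal -0.773 0.531 0.348
outer loop
vertex 2.823 0.824 2.011
vertex 2.274 0.582 1.161
vertex 2.23 -0.032 2.0
endloop
endfacet
facet normal -0.706 0.064 -0.705
outer loop
vertex 2.274 0.582 1.161
vertex 2.92 0.142 0.474
vertex 2.29 -0.453 1.051
endloop
endfacet
facet normal 0.389 -0.258 -0.885
outer loop
vertex 2.92 0.142 0.474
vertex 3.87 0.112 0.9
vertex 3.277 -0.744 0.889
endloop
endfacet
facet normal 0.300 -0.650 0.698
outer loop
vertex 2.85 -0.851 1.833
vertex 3.826 -0.502 1.739
vertex 3.18 -0.062 2.426
endloop
endfacet
facet normal -0.377 -0.450 0.809
outer loop
vertex 2.85 -0.851 1.833
vertex 3.18 -0.062 2.426
vertex 2.23 -0.032 2.0
endloop
endfacet
facet normal -0.754 -0.617 0.226
outer loop
vertex 2.85 -0.851 1.833
vertex 2.23 -0.032 2.0
vertex 2.29 -0.453 1.051
endloop
endfacet
facet normal -0.311 -0.918 -0.245
outer loop
vertex 2.85 -0.851 1.833
vertex 2.29 -0.453 1.051
vertex 3.277 -0.744 0.889
endloop
endfacet
facet normal 0.340 -0.939 0.048
outer loop
vertex 2.85 -0.851 1.833
vertex 3.277 -0.744 0.889
vertex 3.826 -0.502 1.739
endloop
endfacet
facet normal 0.706 -0.064 0.705
outer loop
vertex 3.18 -0.062 2.426
vertex 3.826 -0.502 1.739
vertex 3.81 0.533 1.849
endloop
endfacet
facet normal -0.389 0.258 0.885
outer loop
vertex 2.23 -0.032 2.0
vertex 3.18 -0.062 2.426
vertex 2.823 0.824 2.011
endloop
endfacet
facet normal -0.998 -0.009 -0.059
outer loop
vertex 2.29 -0.453 1.051
vertex 2.23 -0.032 2.0
vertex 2.274 0.582 1.161
endloop
endfacet
facet normal -0.281 -0.498 -0.820
outer loop
vertex 3.277 -0.744 0.889
vertex 2.29 -0.453 1.051
vertex 2.92 0.142 0.474
endloop
endfacet
facet normal 0.773 -0.531 -0.348
outer loop
vertex 3.826 -0.502 1.739
vertex 3.277 -0.744 0.889
vertex 3.87 0.112 0.9
endloop
endfacet
facet normal -0.435 0.142 -0.889
outer loop
vertex -0.055 -0.736 -4.492
vertex -0.551 -0.229 -4.168
vertex 0.127 0.022 -4.46
endloop
endfacet
facet normal 0.971 -0.230 -0.067
outer loop
vertex -0.055 -0.736 -4.492
vertex 0.127 0.022 -4.46
vertex 0.131 -0.451 -2.772
endloop
endfacet
facet normal -0.435 0.142 -0.889
outer loop
vertex 0.127 0.022 -4.46
vertex -0.551 -0.229 -4.168
vertex -0.369 0.529 -4.136
endloop
endfacet
facet normal 0.757 0.629 0.175
outer loop
vertex 0.127 0.022 -4.46
vertex -0.369 0.529 -4.136
vertex 0.131 -0.451 -2.772
endloop
endfacet
facet normal -0.435 0.142 -0.889
outer loop
vertex -0.369 0.529 -4.136
vertex -0.551 -0.229 -4.168
vertex -1.048 0.279 -3.844
endloop
endfacet
facet normal -0.041 0.804 0.593
outer loop
vertex -0.369 0.529 -4.136
vertex -1.048 0.279 -3.844
vertex 0.131 -0.451 -2.772
endloop
endfacet
facet normal -0.435 0.142 -0.889
outer loop
vertex -1.048 0.279 -3.844
vertex -0.551 -0.229 -4.168
vertex -1.23 -0.479 -3.876
endloop
endfacet
facet normal -0.627 0.118 0.770
outer loop
vertex -1.048 0.279 -3.844
vertex -1.23 -0.479 -3.876
vertex 0.131 -0.451 -2.772
endloop
endfacet
facet normal -0.435 0.142 -0.889
outer loop
vertex -1.23 -0.479 -3.876
vertex -0.551 -0.229 -4.168
vertex -0.733 -0.986 -4.2
endloop
endfacet
facet normal -0.413 -0.742 0.528
outer loop
vertex -1.23 -0.479 -3.876
vertex -0.733 -0.986 -4.2
vertex 0.131 -0.451 -2.772
endloop
endfacet
facet normal -0.435 0.142 -0.889
outer loop
vertex -0.733 -0.986 -4.2
vertex -0.551 -0.229 -4.168
vertex -0.055 -0.736 -4.492
endloop
endfacet
facet normal 0.385 -0.916 0.110
outer loop
vertex -0.733 -0.986 -4.2
vertex -0.055 -0.736 -4.492
vertex 0.131 -0.451 -2.772
endloop
endfacet

endsolid


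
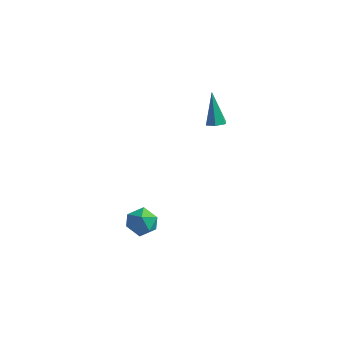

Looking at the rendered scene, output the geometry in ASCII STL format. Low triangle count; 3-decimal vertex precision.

solid 
facet normal -0.305 0.893 0.331
outer loop
vertex 1.828 0.613 -3.167
vertex 1.04 0.323 -3.11
vertex 1.561 0.257 -2.453
endloop
endfacet
facet normal 0.371 0.768 0.522
outer loop
vertex 1.828 0.613 -3.167
vertex 1.561 0.257 -2.453
vertex 2.33 0.085 -2.746
endloop
endfacet
facet normal 0.751 0.656 -0.072
outer loop
vertex 1.828 0.613 -3.167
vertex 2.33 0.085 -2.746
vertex 2.285 0.044 -3.585
endloop
endfacet
facet normal 0.309 0.712 -0.631
outer loop
vertex 1.828 0.613 -3.167
vertex 2.285 0.044 -3.585
vertex 1.488 0.191 -3.81
endloop
endfacet
facet normal -0.343 0.858 -0.382
outer loop
vertex 1.828 0.613 -3.167
vertex 1.488 0.191 -3.81
vertex 1.04 0.323 -3.11
endloop
endfacet
facet normal 0.384 0.168 0.908
outer loop
vertex 2.33 0.085 -2.746
vertex 1.561 0.257 -2.453
vertex 1.852 -0.531 -2.43
endloop
endfacet
facet normal -0.709 0.371 0.600
outer loop
vertex 1.561 0.257 -2.453
vertex 1.04 0.323 -3.11
vertex 1.055 -0.384 -2.655
endloop
endfacet
facet normal -0.771 0.315 -0.553
outer loop
vertex 1.04 0.323 -3.11
vertex 1.488 0.191 -3.81
vertex 1.01 -0.425 -3.494
endloop
endfacet
facet normal 0.284 0.077 -0.956
outer loop
vertex 1.488 0.191 -3.81
vertex 2.285 0.044 -3.585
vertex 1.779 -0.597 -3.787
endloop
endfacet
facet normal 0.999 -0.013 -0.053
outer loop
vertex 2.285 0.044 -3.585
vertex 2.33 0.085 -2.746
vertex 2.3 -0.663 -3.13
endloop
endfacet
facet normal -0.309 -0.712 0.631
outer loop
vertex 1.512 -0.953 -3.073
vertex 1.852 -0.531 -2.43
vertex 1.055 -0.384 -2.655
endloop
endfacet
facet normal -0.751 -0.656 0.072
outer loop
vertex 1.512 -0.953 -3.073
vertex 1.055 -0.384 -2.655
vertex 1.01 -0.425 -3.494
endloop
endfacet
facet normal -0.371 -0.768 -0.522
outer loop
vertex 1.512 -0.953 -3.073
vertex 1.01 -0.425 -3.494
vertex 1.779 -0.597 -3.787
endloop
endfacet
facet normal 0.305 -0.893 -0.331
outer loop
vertex 1.512 -0.953 -3.073
vertex 1.779 -0.597 -3.787
vertex 2.3 -0.663 -3.13
endloop
endfacet
facet normal 0.343 -0.858 0.382
outer loop
vertex 1.512 -0.953 -3.073
vertex 2.3 -0.663 -3.13
vertex 1.852 -0.531 -2.43
endloop
endfacet
facet normal -0.284 -0.077 0.956
outer loop
vertex 1.055 -0.384 -2.655
vertex 1.852 -0.531 -2.43
vertex 1.561 0.257 -2.453
endloop
endfacet
facet normal -0.999 0.013 0.053
outer loop
vertex 1.01 -0.425 -3.494
vertex 1.055 -0.384 -2.655
vertex 1.04 0.323 -3.11
endloop
endfacet
facet normal -0.384 -0.168 -0.908
outer loop
vertex 1.779 -0.597 -3.787
vertex 1.01 -0.425 -3.494
vertex 1.488 0.191 -3.81
endloop
endfacet
facet normal 0.709 -0.371 -0.600
outer loop
vertex 2.3 -0.663 -3.13
vertex 1.779 -0.597 -3.787
vertex 2.285 0.044 -3.585
endloop
endfacet
facet normal 0.771 -0.315 0.553
outer loop
vertex 1.852 -0.531 -2.43
vertex 2.3 -0.663 -3.13
vertex 2.33 0.085 -2.746
endloop
endfacet
facet normal 0.280 -0.326 -0.903
outer loop
vertex 4.092 3.549 2.079
vertex 3.778 3.149 2.126
vertex 3.609 3.582 1.917
endloop
endfacet
facet normal 0.090 0.994 -0.065
outer loop
vertex 4.092 3.549 2.079
vertex 3.609 3.582 1.917
vertex 3.282 3.731 3.734
endloop
endfacet
facet normal 0.279 -0.327 -0.903
outer loop
vertex 3.609 3.582 1.917
vertex 3.778 3.149 2.126
vertex 3.296 3.183 1.965
endloop
endfacet
facet normal -0.783 0.592 -0.190
outer loop
vertex 3.609 3.582 1.917
vertex 3.296 3.183 1.965
vertex 3.282 3.731 3.734
endloop
endfacet
facet normal 0.279 -0.326 -0.903
outer loop
vertex 3.296 3.183 1.965
vertex 3.778 3.149 2.126
vertex 3.465 2.749 2.174
endloop
endfacet
facet normal -0.942 -0.322 0.092
outer loop
vertex 3.296 3.183 1.965
vertex 3.465 2.749 2.174
vertex 3.282 3.731 3.734
endloop
endfacet
facet normal 0.280 -0.328 -0.902
outer loop
vertex 3.465 2.749 2.174
vertex 3.778 3.149 2.126
vertex 3.948 2.716 2.336
endloop
endfacet
facet normal -0.225 -0.836 0.500
outer loop
vertex 3.465 2.749 2.174
vertex 3.948 2.716 2.336
vertex 3.282 3.731 3.734
endloop
endfacet
facet normal 0.280 -0.328 -0.902
outer loop
vertex 3.948 2.716 2.336
vertex 3.778 3.149 2.126
vertex 4.261 3.115 2.288
endloop
endfacet
facet normal 0.649 -0.434 0.625
outer loop
vertex 3.948 2.716 2.336
vertex 4.261 3.115 2.288
vertex 3.282 3.731 3.734
endloop
endfacet
facet normal 0.280 -0.326 -0.903
outer loop
vertex 4.261 3.115 2.288
vertex 3.778 3.149 2.126
vertex 4.092 3.549 2.079
endloop
endfacet
facet normal 0.808 0.480 0.343
outer loop
vertex 4.261 3.115 2.288
vertex 4.092 3.549 2.079
vertex 3.282 3.731 3.734
endloop
endfacet

endsolid


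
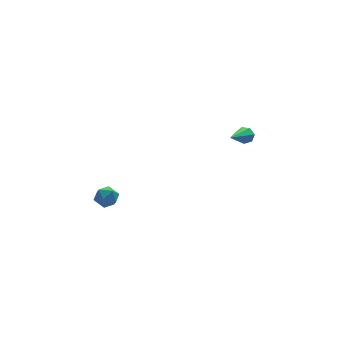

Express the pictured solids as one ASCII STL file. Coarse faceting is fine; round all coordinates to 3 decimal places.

solid 
facet normal 0.608 0.633 -0.479
outer loop
vertex 4.411 -0.55 3.591
vertex 4.12 -0.603 3.151
vertex 4.064 -0.252 3.544
endloop
endfacet
facet normal 0.109 0.277 0.955
outer loop
vertex 4.411 -0.55 3.591
vertex 4.064 -0.252 3.544
vertex 2.8 -1.977 4.189
endloop
endfacet
facet normal 0.609 0.633 -0.479
outer loop
vertex 4.064 -0.252 3.544
vertex 4.12 -0.603 3.151
vertex 3.759 -0.218 3.201
endloop
endfacet
facet normal -0.557 0.616 0.557
outer loop
vertex 4.064 -0.252 3.544
vertex 3.759 -0.218 3.201
vertex 2.8 -1.977 4.189
endloop
endfacet
facet normal 0.609 0.633 -0.478
outer loop
vertex 3.759 -0.218 3.201
vertex 4.12 -0.603 3.151
vertex 3.727 -0.475 2.82
endloop
endfacet
facet normal -0.903 0.388 -0.186
outer loop
vertex 3.759 -0.218 3.201
vertex 3.727 -0.475 2.82
vertex 2.8 -1.977 4.189
endloop
endfacet
facet normal 0.609 0.633 -0.478
outer loop
vertex 3.727 -0.475 2.82
vertex 4.12 -0.603 3.151
vertex 3.991 -0.828 2.689
endloop
endfacet
facet normal -0.666 -0.235 -0.708
outer loop
vertex 3.727 -0.475 2.82
vertex 3.991 -0.828 2.689
vertex 2.8 -1.977 4.189
endloop
endfacet
facet normal 0.610 0.632 -0.478
outer loop
vertex 3.991 -0.828 2.689
vertex 4.12 -0.603 3.151
vertex 4.352 -1.012 2.906
endloop
endfacet
facet normal -0.026 -0.783 -0.621
outer loop
vertex 3.991 -0.828 2.689
vertex 4.352 -1.012 2.906
vertex 2.8 -1.977 4.189
endloop
endfacet
facet normal 0.609 0.632 -0.479
outer loop
vertex 4.352 -1.012 2.906
vertex 4.12 -0.603 3.151
vertex 4.539 -0.888 3.307
endloop
endfacet
facet normal 0.535 -0.845 0.012
outer loop
vertex 4.352 -1.012 2.906
vertex 4.539 -0.888 3.307
vertex 2.8 -1.977 4.189
endloop
endfacet
facet normal 0.609 0.633 -0.479
outer loop
vertex 4.539 -0.888 3.307
vertex 4.12 -0.603 3.151
vertex 4.411 -0.55 3.591
endloop
endfacet
facet normal 0.595 -0.373 0.712
outer loop
vertex 4.539 -0.888 3.307
vertex 4.411 -0.55 3.591
vertex 2.8 -1.977 4.189
endloop
endfacet
facet normal 0.107 0.210 0.972
outer loop
vertex -2.993 0.005 0.478
vertex -3.613 -0.322 0.617
vertex -3.002 -0.693 0.63
endloop
endfacet
facet normal 0.741 0.134 0.658
outer loop
vertex -2.993 0.005 0.478
vertex -3.002 -0.693 0.63
vertex -2.582 -0.447 0.107
endloop
endfacet
facet normal 0.784 0.608 0.127
outer loop
vertex -2.993 0.005 0.478
vertex -2.582 -0.447 0.107
vertex -2.934 0.077 -0.231
endloop
endfacet
facet normal 0.175 0.978 0.114
outer loop
vertex -2.993 0.005 0.478
vertex -2.934 0.077 -0.231
vertex -3.571 0.154 0.085
endloop
endfacet
facet normal -0.244 0.732 0.636
outer loop
vertex -2.993 0.005 0.478
vertex -3.571 0.154 0.085
vertex -3.613 -0.322 0.617
endloop
endfacet
facet normal 0.768 -0.521 0.372
outer loop
vertex -2.582 -0.447 0.107
vertex -3.002 -0.693 0.63
vertex -2.949 -1.054 0.015
endloop
endfacet
facet normal -0.259 -0.395 0.881
outer loop
vertex -3.002 -0.693 0.63
vertex -3.613 -0.322 0.617
vertex -3.586 -0.977 0.331
endloop
endfacet
facet normal -0.828 0.449 0.337
outer loop
vertex -3.613 -0.322 0.617
vertex -3.571 0.154 0.085
vertex -3.938 -0.453 -0.007
endloop
endfacet
facet normal -0.151 0.847 -0.510
outer loop
vertex -3.571 0.154 0.085
vertex -2.934 0.077 -0.231
vertex -3.518 -0.207 -0.53
endloop
endfacet
facet normal 0.837 0.248 -0.488
outer loop
vertex -2.934 0.077 -0.231
vertex -2.582 -0.447 0.107
vertex -2.907 -0.578 -0.517
endloop
endfacet
facet normal -0.175 -0.978 -0.114
outer loop
vertex -3.527 -0.905 -0.378
vertex -2.949 -1.054 0.015
vertex -3.586 -0.977 0.331
endloop
endfacet
facet normal -0.784 -0.608 -0.127
outer loop
vertex -3.527 -0.905 -0.378
vertex -3.586 -0.977 0.331
vertex -3.938 -0.453 -0.007
endloop
endfacet
facet normal -0.741 -0.134 -0.658
outer loop
vertex -3.527 -0.905 -0.378
vertex -3.938 -0.453 -0.007
vertex -3.518 -0.207 -0.53
endloop
endfacet
facet normal -0.107 -0.210 -0.972
outer loop
vertex -3.527 -0.905 -0.378
vertex -3.518 -0.207 -0.53
vertex -2.907 -0.578 -0.517
endloop
endfacet
facet normal 0.244 -0.732 -0.636
outer loop
vertex -3.527 -0.905 -0.378
vertex -2.907 -0.578 -0.517
vertex -2.949 -1.054 0.015
endloop
endfacet
facet normal 0.151 -0.847 0.510
outer loop
vertex -3.586 -0.977 0.331
vertex -2.949 -1.054 0.015
vertex -3.002 -0.693 0.63
endloop
endfacet
facet normal -0.837 -0.248 0.488
outer loop
vertex -3.938 -0.453 -0.007
vertex -3.586 -0.977 0.331
vertex -3.613 -0.322 0.617
endloop
endfacet
facet normal -0.768 0.521 -0.372
outer loop
vertex -3.518 -0.207 -0.53
vertex -3.938 -0.453 -0.007
vertex -3.571 0.154 0.085
endloop
endfacet
facet normal 0.259 0.395 -0.881
outer loop
vertex -2.907 -0.578 -0.517
vertex -3.518 -0.207 -0.53
vertex -2.934 0.077 -0.231
endloop
endfacet
facet normal 0.828 -0.449 -0.337
outer loop
vertex -2.949 -1.054 0.015
vertex -2.907 -0.578 -0.517
vertex -2.582 -0.447 0.107
endloop
endfacet

endsolid


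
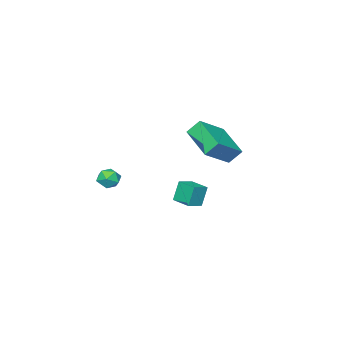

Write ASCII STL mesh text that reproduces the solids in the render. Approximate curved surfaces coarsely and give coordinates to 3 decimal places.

solid 
facet normal -0.456 0.468 0.757
outer loop
vertex -3.396 -3.528 2.519
vertex -2.725 -1.644 1.759
vertex -4.995 -3.384 1.466
endloop
endfacet
facet normal -0.313 -0.881 0.355
outer loop
vertex -4.535 -3.856 0.701
vertex -3.396 -3.528 2.519
vertex -4.995 -3.384 1.466
endloop
endfacet
facet normal -0.456 0.467 0.757
outer loop
vertex -4.995 -3.384 1.466
vertex -2.725 -1.644 1.759
vertex -4.325 -1.499 0.706
endloop
endfacet
facet normal -0.833 0.075 -0.548
outer loop
vertex -4.325 -1.499 0.706
vertex -4.535 -3.856 0.701
vertex -4.995 -3.384 1.466
endloop
endfacet
facet normal 0.833 -0.076 0.548
outer loop
vertex -3.396 -3.528 2.519
vertex -2.265 -2.116 0.994
vertex -2.725 -1.644 1.759
endloop
endfacet
facet normal -0.314 -0.881 0.355
outer loop
vertex -2.935 -4.001 1.754
vertex -3.396 -3.528 2.519
vertex -4.535 -3.856 0.701
endloop
endfacet
facet normal 0.833 -0.075 0.548
outer loop
vertex -2.935 -4.001 1.754
vertex -2.265 -2.116 0.994
vertex -3.396 -3.528 2.519
endloop
endfacet
facet normal 0.313 0.881 -0.355
outer loop
vertex -2.725 -1.644 1.759
vertex -2.265 -2.116 0.994
vertex -4.325 -1.499 0.706
endloop
endfacet
facet normal -0.833 0.075 -0.548
outer loop
vertex -3.864 -1.972 -0.059
vertex -4.535 -3.856 0.701
vertex -4.325 -1.499 0.706
endloop
endfacet
facet normal 0.313 0.881 -0.356
outer loop
vertex -4.325 -1.499 0.706
vertex -2.265 -2.116 0.994
vertex -3.864 -1.972 -0.059
endloop
endfacet
facet normal 0.456 -0.468 -0.757
outer loop
vertex -3.864 -1.972 -0.059
vertex -2.935 -4.001 1.754
vertex -4.535 -3.856 0.701
endloop
endfacet
facet normal 0.456 -0.467 -0.757
outer loop
vertex -2.265 -2.116 0.994
vertex -2.935 -4.001 1.754
vertex -3.864 -1.972 -0.059
endloop
endfacet
facet normal -0.947 0.055 -0.316
outer loop
vertex -1.378 -2.138 -0.562
vertex -1.311 -1.04 -0.57
vertex -1.0 -2.169 -1.7
endloop
endfacet
facet normal -0.061 -0.998 0.007
outer loop
vertex -0.129 -2.22 -1.41
vertex -1.378 -2.138 -0.562
vertex -1.0 -2.169 -1.7
endloop
endfacet
facet normal -0.948 0.054 -0.315
outer loop
vertex -1.0 -2.169 -1.7
vertex -1.311 -1.04 -0.57
vertex -0.934 -1.071 -1.709
endloop
endfacet
facet normal 0.314 -0.027 -0.949
outer loop
vertex -0.934 -1.071 -1.709
vertex -0.129 -2.22 -1.41
vertex -1.0 -2.169 -1.7
endloop
endfacet
facet normal -0.314 0.026 0.949
outer loop
vertex -1.378 -2.138 -0.562
vertex -0.44 -1.091 -0.28
vertex -1.311 -1.04 -0.57
endloop
endfacet
facet normal -0.061 -0.998 0.007
outer loop
vertex -0.506 -2.189 -0.271
vertex -1.378 -2.138 -0.562
vertex -0.129 -2.22 -1.41
endloop
endfacet
facet normal -0.315 0.027 0.949
outer loop
vertex -0.506 -2.189 -0.271
vertex -0.44 -1.091 -0.28
vertex -1.378 -2.138 -0.562
endloop
endfacet
facet normal 0.061 0.998 -0.007
outer loop
vertex -1.311 -1.04 -0.57
vertex -0.44 -1.091 -0.28
vertex -0.934 -1.071 -1.709
endloop
endfacet
facet normal 0.315 -0.026 -0.949
outer loop
vertex -0.062 -1.122 -1.418
vertex -0.129 -2.22 -1.41
vertex -0.934 -1.071 -1.709
endloop
endfacet
facet normal 0.061 0.998 -0.007
outer loop
vertex -0.934 -1.071 -1.709
vertex -0.44 -1.091 -0.28
vertex -0.062 -1.122 -1.418
endloop
endfacet
facet normal 0.947 -0.056 0.315
outer loop
vertex -0.062 -1.122 -1.418
vertex -0.506 -2.189 -0.271
vertex -0.129 -2.22 -1.41
endloop
endfacet
facet normal 0.947 -0.054 0.316
outer loop
vertex -0.44 -1.091 -0.28
vertex -0.506 -2.189 -0.271
vertex -0.062 -1.122 -1.418
endloop
endfacet
facet normal 0.211 0.867 0.451
outer loop
vertex 2.569 -3.216 0.407
vertex 2.488 -3.508 1.007
vertex 3.094 -3.503 0.714
endloop
endfacet
facet normal 0.549 0.817 -0.175
outer loop
vertex 2.569 -3.216 0.407
vertex 3.094 -3.503 0.714
vertex 3.005 -3.585 0.052
endloop
endfacet
facet normal 0.059 0.727 -0.684
outer loop
vertex 2.569 -3.216 0.407
vertex 3.005 -3.585 0.052
vertex 2.345 -3.641 -0.064
endloop
endfacet
facet normal -0.583 0.721 -0.374
outer loop
vertex 2.569 -3.216 0.407
vertex 2.345 -3.641 -0.064
vertex 2.025 -3.594 0.526
endloop
endfacet
facet normal -0.490 0.808 0.327
outer loop
vertex 2.569 -3.216 0.407
vertex 2.025 -3.594 0.526
vertex 2.488 -3.508 1.007
endloop
endfacet
facet normal 0.959 0.234 -0.158
outer loop
vertex 3.005 -3.585 0.052
vertex 3.094 -3.503 0.714
vertex 3.195 -4.106 0.434
endloop
endfacet
facet normal 0.411 0.315 0.855
outer loop
vertex 3.094 -3.503 0.714
vertex 2.488 -3.508 1.007
vertex 2.875 -4.059 1.024
endloop
endfacet
facet normal -0.722 0.218 0.656
outer loop
vertex 2.488 -3.508 1.007
vertex 2.025 -3.594 0.526
vertex 2.215 -4.115 0.908
endloop
endfacet
facet normal -0.874 0.077 -0.480
outer loop
vertex 2.025 -3.594 0.526
vertex 2.345 -3.641 -0.064
vertex 2.126 -4.197 0.246
endloop
endfacet
facet normal 0.165 0.086 -0.982
outer loop
vertex 2.345 -3.641 -0.064
vertex 3.005 -3.585 0.052
vertex 2.732 -4.192 -0.047
endloop
endfacet
facet normal 0.583 -0.721 0.374
outer loop
vertex 2.651 -4.484 0.553
vertex 3.195 -4.106 0.434
vertex 2.875 -4.059 1.024
endloop
endfacet
facet normal -0.059 -0.727 0.684
outer loop
vertex 2.651 -4.484 0.553
vertex 2.875 -4.059 1.024
vertex 2.215 -4.115 0.908
endloop
endfacet
facet normal -0.549 -0.817 0.175
outer loop
vertex 2.651 -4.484 0.553
vertex 2.215 -4.115 0.908
vertex 2.126 -4.197 0.246
endloop
endfacet
facet normal -0.211 -0.867 -0.451
outer loop
vertex 2.651 -4.484 0.553
vertex 2.126 -4.197 0.246
vertex 2.732 -4.192 -0.047
endloop
endfacet
facet normal 0.490 -0.808 -0.327
outer loop
vertex 2.651 -4.484 0.553
vertex 2.732 -4.192 -0.047
vertex 3.195 -4.106 0.434
endloop
endfacet
facet normal 0.874 -0.077 0.480
outer loop
vertex 2.875 -4.059 1.024
vertex 3.195 -4.106 0.434
vertex 3.094 -3.503 0.714
endloop
endfacet
facet normal -0.165 -0.086 0.982
outer loop
vertex 2.215 -4.115 0.908
vertex 2.875 -4.059 1.024
vertex 2.488 -3.508 1.007
endloop
endfacet
facet normal -0.959 -0.234 0.158
outer loop
vertex 2.126 -4.197 0.246
vertex 2.215 -4.115 0.908
vertex 2.025 -3.594 0.526
endloop
endfacet
facet normal -0.411 -0.315 -0.855
outer loop
vertex 2.732 -4.192 -0.047
vertex 2.126 -4.197 0.246
vertex 2.345 -3.641 -0.064
endloop
endfacet
facet normal 0.722 -0.218 -0.656
outer loop
vertex 3.195 -4.106 0.434
vertex 2.732 -4.192 -0.047
vertex 3.005 -3.585 0.052
endloop
endfacet

endsolid


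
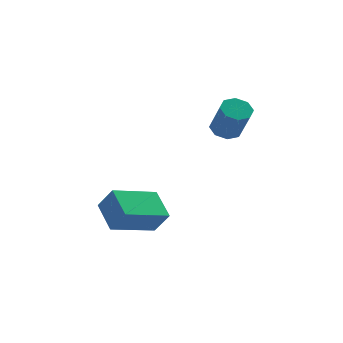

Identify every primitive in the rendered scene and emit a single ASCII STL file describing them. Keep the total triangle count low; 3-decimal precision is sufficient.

solid 
facet normal -0.833 -0.474 0.285
outer loop
vertex -2.896 -3.427 -1.32
vertex -3.342 -2.181 -0.551
vertex -3.47 -3.017 -2.316
endloop
endfacet
facet normal 0.291 -0.814 -0.503
outer loop
vertex -1.678 -1.999 -2.929
vertex -2.896 -3.427 -1.32
vertex -3.47 -3.017 -2.316
endloop
endfacet
facet normal -0.833 -0.474 0.285
outer loop
vertex -3.47 -3.017 -2.316
vertex -3.342 -2.181 -0.551
vertex -3.915 -1.772 -1.547
endloop
endfacet
facet normal -0.470 0.336 -0.816
outer loop
vertex -3.915 -1.772 -1.547
vertex -1.678 -1.999 -2.929
vertex -3.47 -3.017 -2.316
endloop
endfacet
facet normal 0.470 -0.336 0.816
outer loop
vertex -2.896 -3.427 -1.32
vertex -1.55 -1.163 -1.164
vertex -3.342 -2.181 -0.551
endloop
endfacet
facet normal 0.291 -0.814 -0.502
outer loop
vertex -1.105 -2.408 -1.933
vertex -2.896 -3.427 -1.32
vertex -1.678 -1.999 -2.929
endloop
endfacet
facet normal 0.470 -0.336 0.816
outer loop
vertex -1.105 -2.408 -1.933
vertex -1.55 -1.163 -1.164
vertex -2.896 -3.427 -1.32
endloop
endfacet
facet normal -0.291 0.815 0.502
outer loop
vertex -3.342 -2.181 -0.551
vertex -1.55 -1.163 -1.164
vertex -3.915 -1.772 -1.547
endloop
endfacet
facet normal -0.470 0.335 -0.816
outer loop
vertex -2.124 -0.753 -2.16
vertex -1.678 -1.999 -2.929
vertex -3.915 -1.772 -1.547
endloop
endfacet
facet normal -0.291 0.814 0.503
outer loop
vertex -3.915 -1.772 -1.547
vertex -1.55 -1.163 -1.164
vertex -2.124 -0.753 -2.16
endloop
endfacet
facet normal 0.833 0.474 -0.285
outer loop
vertex -2.124 -0.753 -2.16
vertex -1.105 -2.408 -1.933
vertex -1.678 -1.999 -2.929
endloop
endfacet
facet normal 0.833 0.474 -0.285
outer loop
vertex -1.55 -1.163 -1.164
vertex -1.105 -2.408 -1.933
vertex -2.124 -0.753 -2.16
endloop
endfacet
facet normal -0.203 0.510 -0.836
outer loop
vertex 1.996 -0.214 1.838
vertex 1.31 -0.285 1.961
vertex 1.798 0.188 2.131
endloop
endfacet
facet normal 0.907 0.420 0.036
outer loop
vertex 1.996 -0.214 1.838
vertex 1.798 0.188 2.131
vertex 2.335 -1.064 3.235
endloop
endfacet
facet normal 0.907 0.420 0.036
outer loop
vertex 2.335 -1.064 3.235
vertex 1.798 0.188 2.131
vertex 2.137 -0.662 3.528
endloop
endfacet
facet normal 0.204 -0.509 0.836
outer loop
vertex 2.335 -1.064 3.235
vertex 2.137 -0.662 3.528
vertex 1.65 -1.135 3.359
endloop
endfacet
facet normal -0.203 0.510 -0.836
outer loop
vertex 1.798 0.188 2.131
vertex 1.31 -0.285 1.961
vertex 1.314 0.313 2.325
endloop
endfacet
facet normal 0.379 0.829 0.412
outer loop
vertex 1.798 0.188 2.131
vertex 1.314 0.313 2.325
vertex 2.137 -0.662 3.528
endloop
endfacet
facet normal 0.380 0.828 0.411
outer loop
vertex 2.137 -0.662 3.528
vertex 1.314 0.313 2.325
vertex 1.653 -0.536 3.722
endloop
endfacet
facet normal 0.203 -0.508 0.837
outer loop
vertex 2.137 -0.662 3.528
vertex 1.653 -0.536 3.722
vertex 1.65 -1.135 3.359
endloop
endfacet
facet normal -0.202 0.510 -0.836
outer loop
vertex 1.314 0.313 2.325
vertex 1.31 -0.285 1.961
vertex 0.828 0.088 2.305
endloop
endfacet
facet normal -0.370 0.751 0.546
outer loop
vertex 1.314 0.313 2.325
vertex 0.828 0.088 2.305
vertex 1.653 -0.536 3.722
endloop
endfacet
facet normal -0.371 0.750 0.547
outer loop
vertex 1.653 -0.536 3.722
vertex 0.828 0.088 2.305
vertex 1.167 -0.762 3.702
endloop
endfacet
facet normal 0.202 -0.508 0.837
outer loop
vertex 1.653 -0.536 3.722
vertex 1.167 -0.762 3.702
vertex 1.65 -1.135 3.359
endloop
endfacet
facet normal -0.204 0.508 -0.837
outer loop
vertex 0.828 0.088 2.305
vertex 1.31 -0.285 1.961
vertex 0.625 -0.356 2.085
endloop
endfacet
facet normal -0.903 0.234 0.361
outer loop
vertex 0.828 0.088 2.305
vertex 0.625 -0.356 2.085
vertex 1.167 -0.762 3.702
endloop
endfacet
facet normal -0.903 0.234 0.361
outer loop
vertex 1.167 -0.762 3.702
vertex 0.625 -0.356 2.085
vertex 0.964 -1.206 3.482
endloop
endfacet
facet normal 0.203 -0.508 0.837
outer loop
vertex 1.167 -0.762 3.702
vertex 0.964 -1.206 3.482
vertex 1.65 -1.135 3.359
endloop
endfacet
facet normal -0.204 0.509 -0.836
outer loop
vertex 0.625 -0.356 2.085
vertex 1.31 -0.285 1.961
vertex 0.823 -0.758 1.792
endloop
endfacet
facet normal -0.907 -0.420 -0.036
outer loop
vertex 0.625 -0.356 2.085
vertex 0.823 -0.758 1.792
vertex 0.964 -1.206 3.482
endloop
endfacet
facet normal -0.907 -0.420 -0.036
outer loop
vertex 0.964 -1.206 3.482
vertex 0.823 -0.758 1.792
vertex 1.162 -1.608 3.189
endloop
endfacet
facet normal 0.203 -0.510 0.836
outer loop
vertex 0.964 -1.206 3.482
vertex 1.162 -1.608 3.189
vertex 1.65 -1.135 3.359
endloop
endfacet
facet normal -0.203 0.508 -0.837
outer loop
vertex 0.823 -0.758 1.792
vertex 1.31 -0.285 1.961
vertex 1.307 -0.884 1.598
endloop
endfacet
facet normal -0.381 -0.828 -0.412
outer loop
vertex 0.823 -0.758 1.792
vertex 1.307 -0.884 1.598
vertex 1.162 -1.608 3.189
endloop
endfacet
facet normal -0.379 -0.829 -0.412
outer loop
vertex 1.162 -1.608 3.189
vertex 1.307 -0.884 1.598
vertex 1.646 -1.733 2.995
endloop
endfacet
facet normal 0.203 -0.510 0.836
outer loop
vertex 1.162 -1.608 3.189
vertex 1.646 -1.733 2.995
vertex 1.65 -1.135 3.359
endloop
endfacet
facet normal -0.202 0.508 -0.837
outer loop
vertex 1.307 -0.884 1.598
vertex 1.31 -0.285 1.961
vertex 1.793 -0.658 1.618
endloop
endfacet
facet normal 0.372 -0.751 -0.546
outer loop
vertex 1.307 -0.884 1.598
vertex 1.793 -0.658 1.618
vertex 1.646 -1.733 2.995
endloop
endfacet
facet normal 0.370 -0.751 -0.547
outer loop
vertex 1.646 -1.733 2.995
vertex 1.793 -0.658 1.618
vertex 2.132 -1.508 3.015
endloop
endfacet
facet normal 0.202 -0.510 0.836
outer loop
vertex 1.646 -1.733 2.995
vertex 2.132 -1.508 3.015
vertex 1.65 -1.135 3.359
endloop
endfacet
facet normal -0.203 0.508 -0.837
outer loop
vertex 1.793 -0.658 1.618
vertex 1.31 -0.285 1.961
vertex 1.996 -0.214 1.838
endloop
endfacet
facet normal 0.903 -0.234 -0.361
outer loop
vertex 1.793 -0.658 1.618
vertex 1.996 -0.214 1.838
vertex 2.132 -1.508 3.015
endloop
endfacet
facet normal 0.903 -0.234 -0.361
outer loop
vertex 2.132 -1.508 3.015
vertex 1.996 -0.214 1.838
vertex 2.335 -1.064 3.235
endloop
endfacet
facet normal 0.204 -0.508 0.837
outer loop
vertex 2.132 -1.508 3.015
vertex 2.335 -1.064 3.235
vertex 1.65 -1.135 3.359
endloop
endfacet

endsolid
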